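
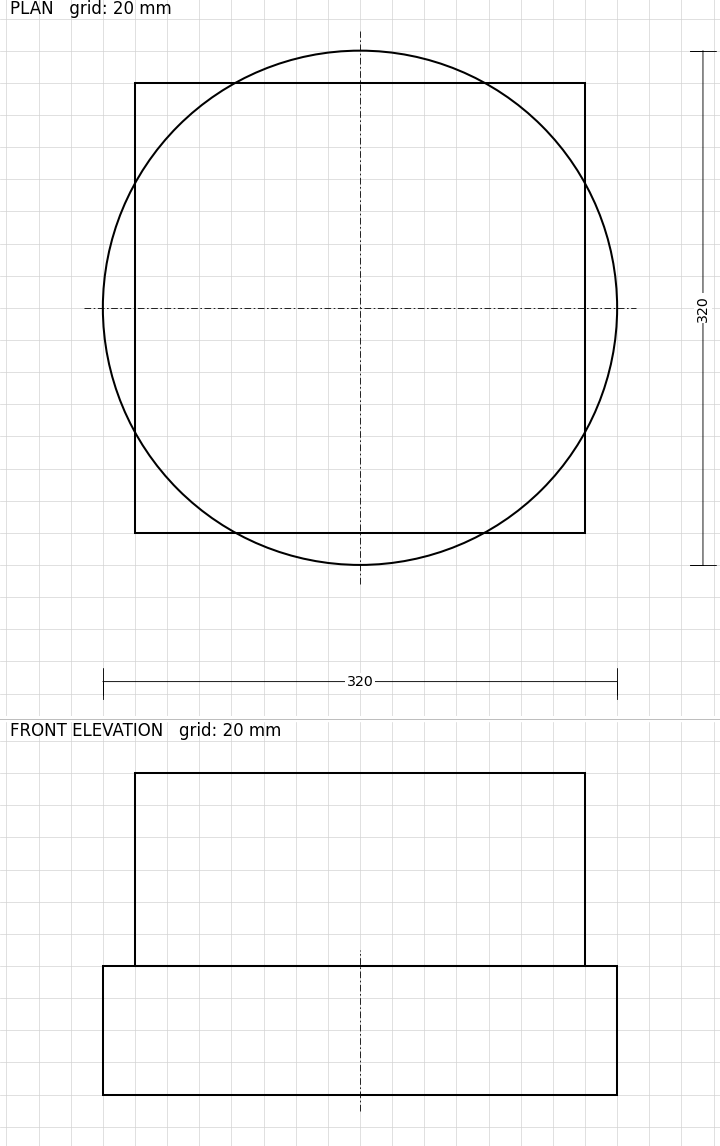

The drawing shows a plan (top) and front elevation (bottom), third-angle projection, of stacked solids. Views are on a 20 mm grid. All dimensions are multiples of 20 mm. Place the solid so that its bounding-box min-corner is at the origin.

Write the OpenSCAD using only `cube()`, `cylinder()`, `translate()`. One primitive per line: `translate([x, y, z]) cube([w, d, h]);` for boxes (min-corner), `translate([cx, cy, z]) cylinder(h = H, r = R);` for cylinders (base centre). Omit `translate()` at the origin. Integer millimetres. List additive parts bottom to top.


translate([160, 160, 0]) cylinder(h = 80, r = 160);
translate([20, 20, 80]) cube([280, 280, 120]);


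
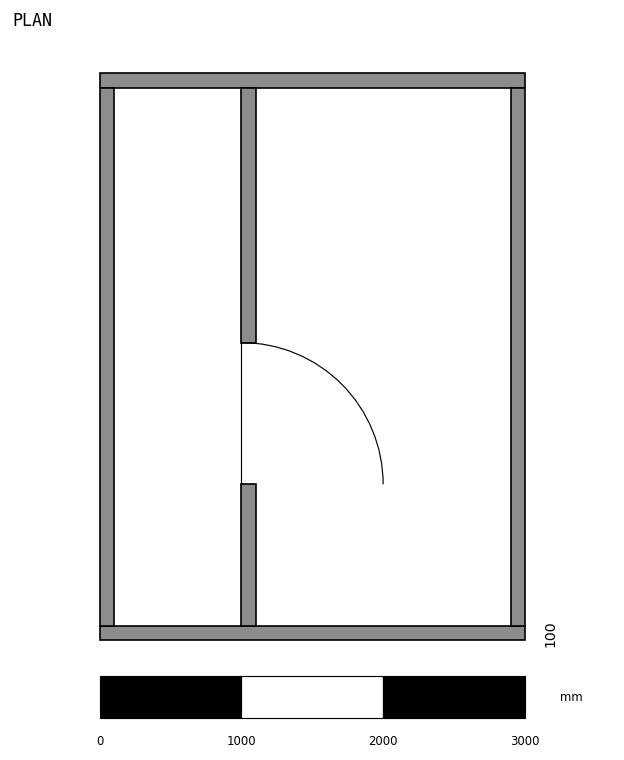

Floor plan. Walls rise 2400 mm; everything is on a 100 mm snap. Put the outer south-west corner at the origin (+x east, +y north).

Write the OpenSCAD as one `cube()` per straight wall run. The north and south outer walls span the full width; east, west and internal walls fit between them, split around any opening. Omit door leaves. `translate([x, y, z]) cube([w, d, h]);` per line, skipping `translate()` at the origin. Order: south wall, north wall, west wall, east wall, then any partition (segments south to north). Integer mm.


cube([3000, 100, 2400]);
translate([0, 3900, 0]) cube([3000, 100, 2400]);
translate([0, 100, 0]) cube([100, 3800, 2400]);
translate([2900, 100, 0]) cube([100, 3800, 2400]);
translate([1000, 100, 0]) cube([100, 1000, 2400]);
translate([1000, 2100, 0]) cube([100, 1800, 2400]);


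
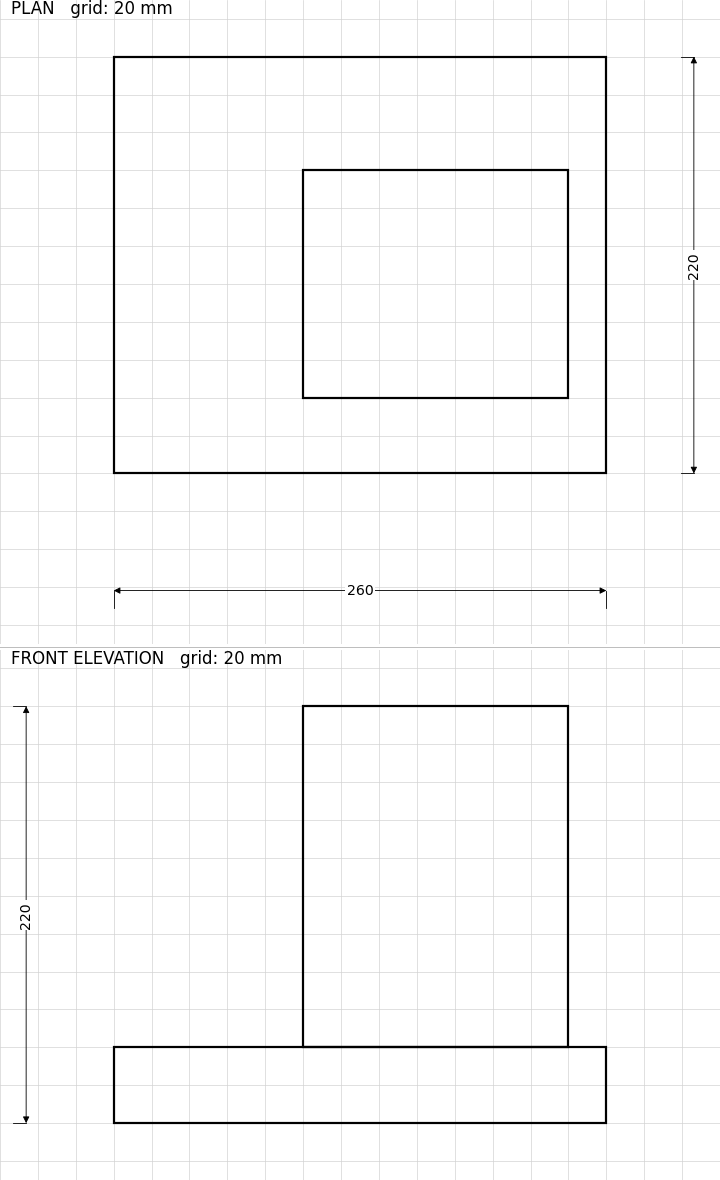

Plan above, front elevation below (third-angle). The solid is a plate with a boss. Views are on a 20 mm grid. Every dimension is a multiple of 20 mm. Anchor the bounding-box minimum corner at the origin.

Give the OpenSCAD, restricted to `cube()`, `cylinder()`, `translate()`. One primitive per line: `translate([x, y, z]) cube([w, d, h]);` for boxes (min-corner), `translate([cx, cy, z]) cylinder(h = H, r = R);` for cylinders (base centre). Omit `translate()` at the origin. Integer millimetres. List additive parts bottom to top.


cube([260, 220, 40]);
translate([100, 40, 40]) cube([140, 120, 180]);


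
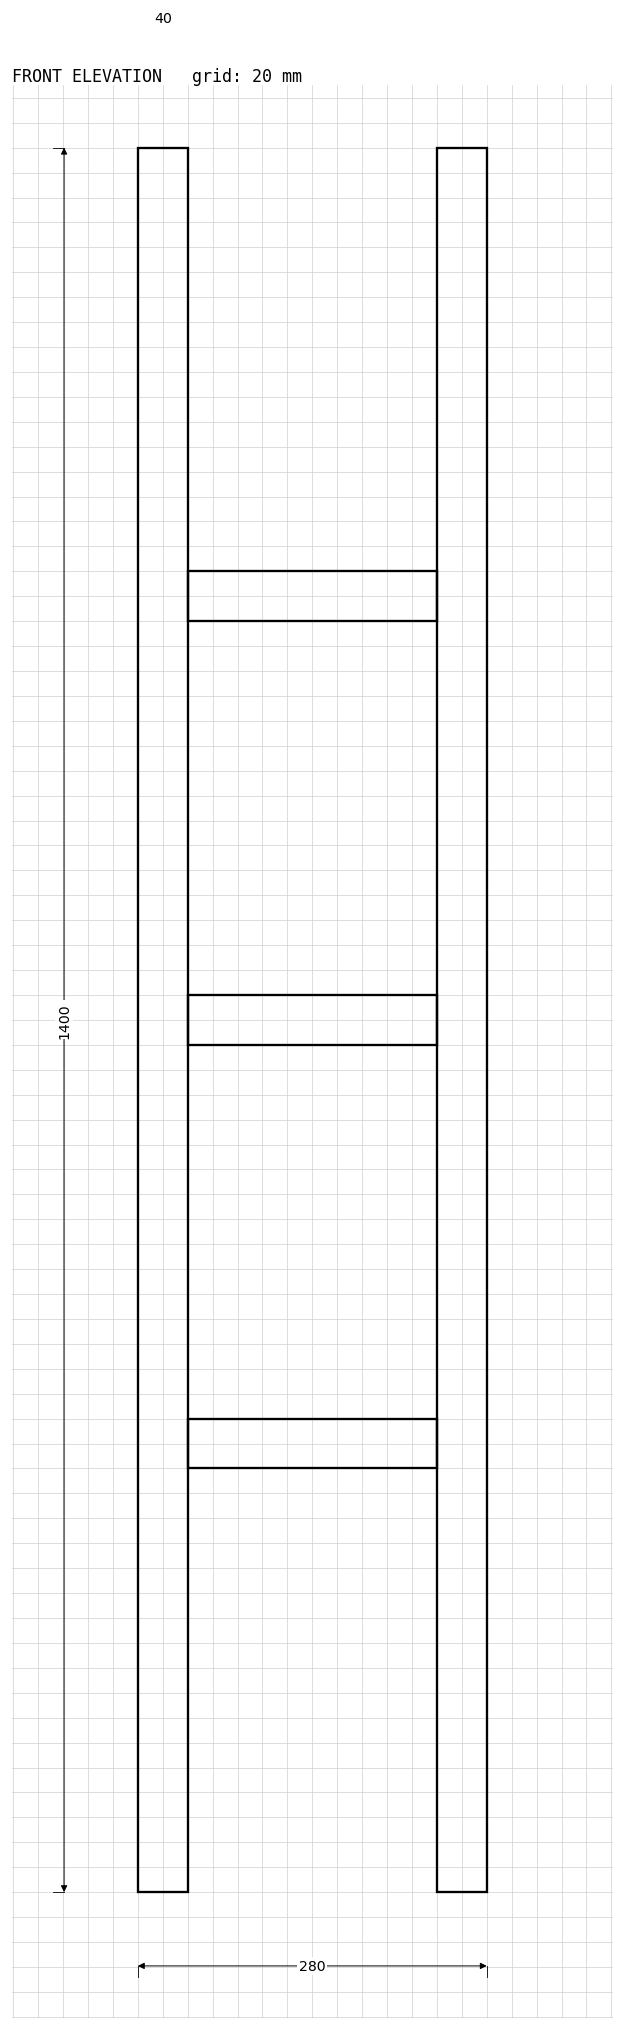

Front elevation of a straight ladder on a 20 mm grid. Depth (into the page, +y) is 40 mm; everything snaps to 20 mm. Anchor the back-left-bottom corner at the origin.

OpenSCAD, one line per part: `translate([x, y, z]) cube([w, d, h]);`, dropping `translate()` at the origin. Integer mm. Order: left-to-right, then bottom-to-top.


cube([40, 40, 1400]);
translate([40, 0, 340]) cube([200, 40, 40]);
translate([40, 0, 680]) cube([200, 40, 40]);
translate([40, 0, 1020]) cube([200, 40, 40]);
translate([240, 0, 0]) cube([40, 40, 1400]);


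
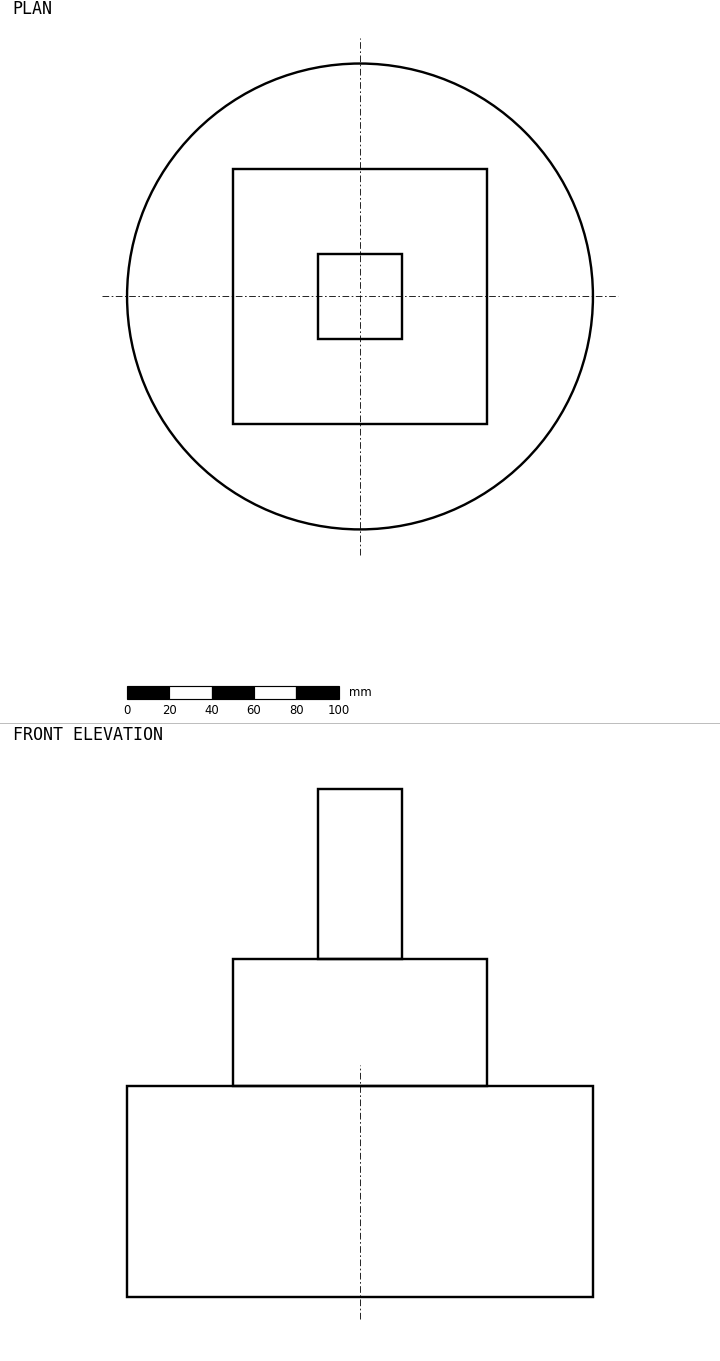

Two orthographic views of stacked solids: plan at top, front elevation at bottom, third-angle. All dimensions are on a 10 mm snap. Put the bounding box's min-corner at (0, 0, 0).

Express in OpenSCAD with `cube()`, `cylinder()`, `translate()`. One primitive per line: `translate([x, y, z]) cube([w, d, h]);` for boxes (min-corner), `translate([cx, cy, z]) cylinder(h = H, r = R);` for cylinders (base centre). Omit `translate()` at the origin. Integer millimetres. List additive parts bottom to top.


translate([110, 110, 0]) cylinder(h = 100, r = 110);
translate([50, 50, 100]) cube([120, 120, 60]);
translate([90, 90, 160]) cube([40, 40, 80]);


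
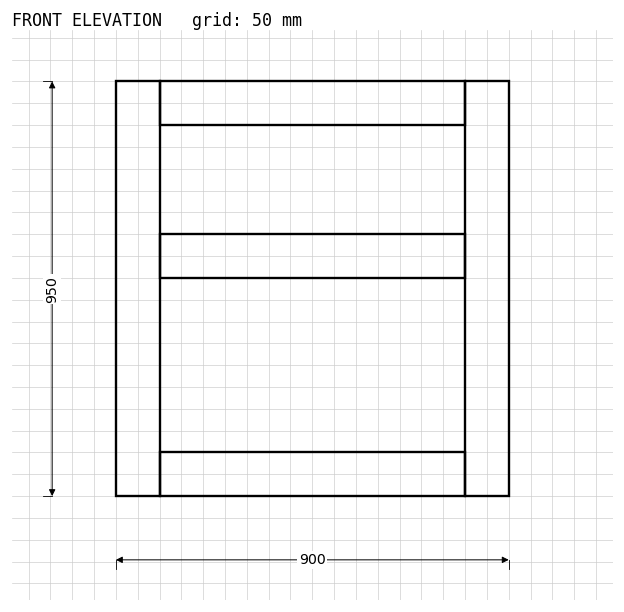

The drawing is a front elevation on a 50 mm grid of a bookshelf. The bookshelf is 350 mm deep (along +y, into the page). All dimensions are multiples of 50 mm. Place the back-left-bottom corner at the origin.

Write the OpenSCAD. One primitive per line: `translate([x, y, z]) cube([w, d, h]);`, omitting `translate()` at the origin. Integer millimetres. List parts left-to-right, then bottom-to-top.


cube([100, 350, 950]);
translate([100, 0, 0]) cube([700, 350, 100]);
translate([100, 0, 500]) cube([700, 350, 100]);
translate([100, 0, 850]) cube([700, 350, 100]);
translate([800, 0, 0]) cube([100, 350, 950]);


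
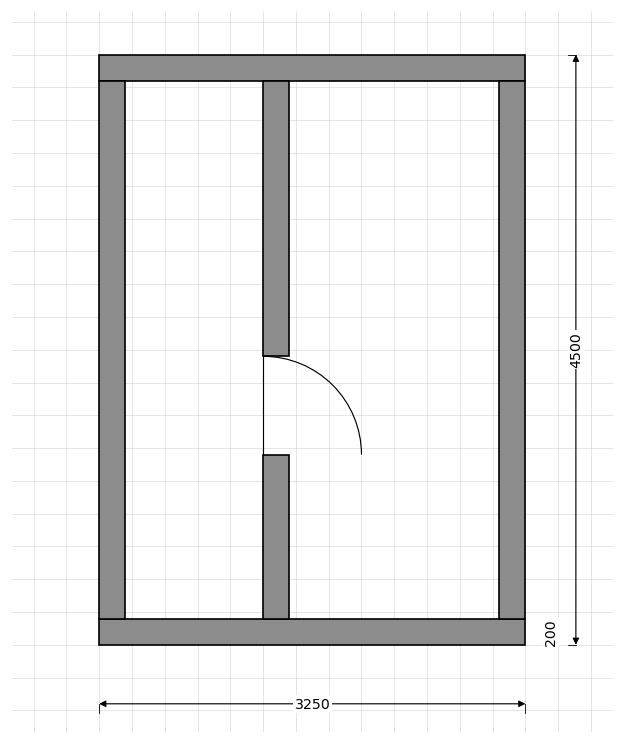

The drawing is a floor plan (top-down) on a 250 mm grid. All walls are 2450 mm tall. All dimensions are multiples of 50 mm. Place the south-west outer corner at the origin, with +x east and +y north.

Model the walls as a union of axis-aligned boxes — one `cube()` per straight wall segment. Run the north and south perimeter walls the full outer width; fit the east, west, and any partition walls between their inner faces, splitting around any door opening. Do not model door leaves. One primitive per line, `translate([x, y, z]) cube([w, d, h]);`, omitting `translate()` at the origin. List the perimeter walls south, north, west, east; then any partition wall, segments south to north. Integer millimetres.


cube([3250, 200, 2450]);
translate([0, 4300, 0]) cube([3250, 200, 2450]);
translate([0, 200, 0]) cube([200, 4100, 2450]);
translate([3050, 200, 0]) cube([200, 4100, 2450]);
translate([1250, 200, 0]) cube([200, 1250, 2450]);
translate([1250, 2200, 0]) cube([200, 2100, 2450]);


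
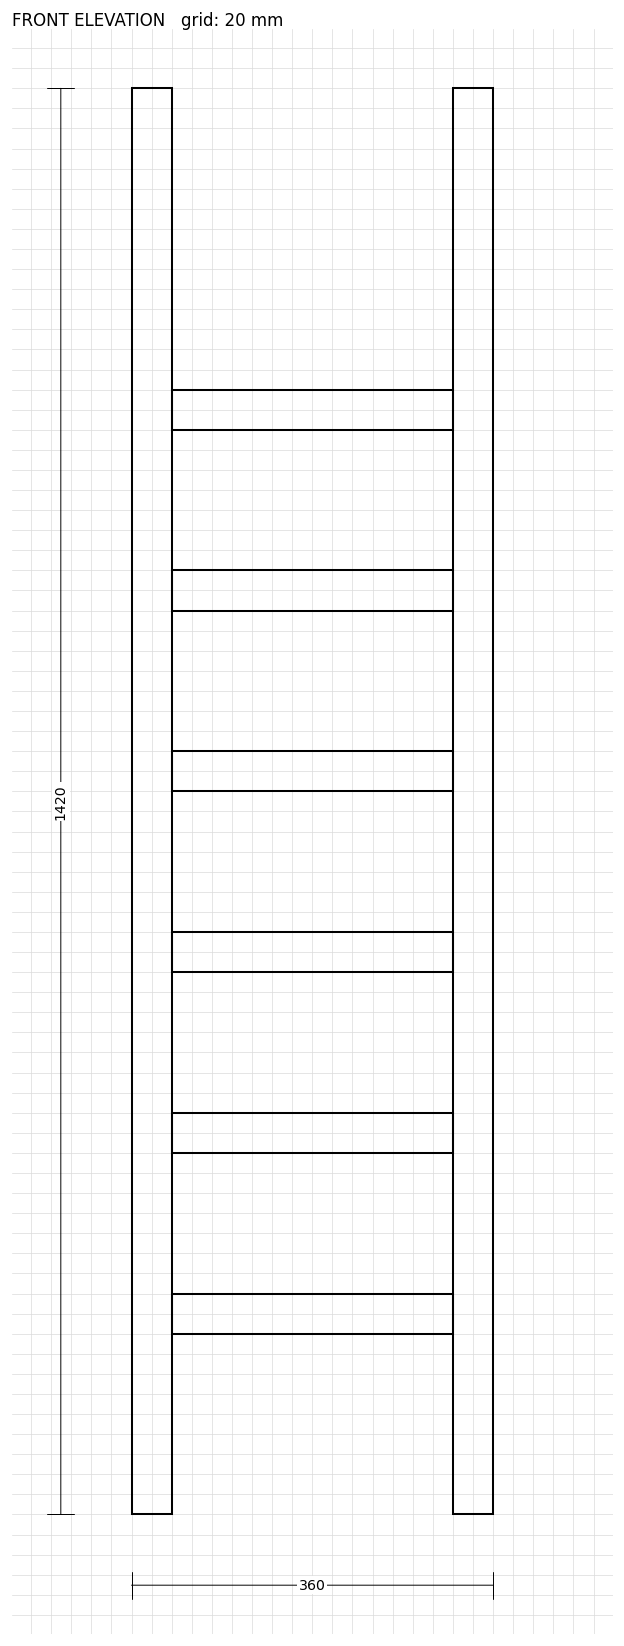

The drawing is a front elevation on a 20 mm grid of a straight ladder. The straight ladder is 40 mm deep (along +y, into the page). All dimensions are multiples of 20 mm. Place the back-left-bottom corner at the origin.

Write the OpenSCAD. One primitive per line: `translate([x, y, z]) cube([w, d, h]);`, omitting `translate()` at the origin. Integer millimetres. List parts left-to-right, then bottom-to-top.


cube([40, 40, 1420]);
translate([40, 0, 180]) cube([280, 40, 40]);
translate([40, 0, 360]) cube([280, 40, 40]);
translate([40, 0, 540]) cube([280, 40, 40]);
translate([40, 0, 720]) cube([280, 40, 40]);
translate([40, 0, 900]) cube([280, 40, 40]);
translate([40, 0, 1080]) cube([280, 40, 40]);
translate([320, 0, 0]) cube([40, 40, 1420]);


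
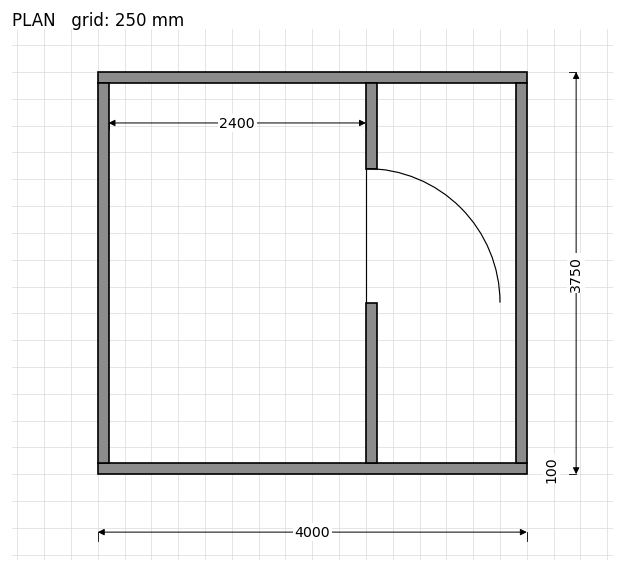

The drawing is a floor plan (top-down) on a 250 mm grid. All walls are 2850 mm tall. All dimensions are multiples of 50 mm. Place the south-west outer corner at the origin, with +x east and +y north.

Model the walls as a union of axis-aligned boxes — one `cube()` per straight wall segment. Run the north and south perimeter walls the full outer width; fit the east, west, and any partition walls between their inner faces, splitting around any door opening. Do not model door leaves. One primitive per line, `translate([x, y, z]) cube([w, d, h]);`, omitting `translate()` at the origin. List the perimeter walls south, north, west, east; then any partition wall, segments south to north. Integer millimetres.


cube([4000, 100, 2850]);
translate([0, 3650, 0]) cube([4000, 100, 2850]);
translate([0, 100, 0]) cube([100, 3550, 2850]);
translate([3900, 100, 0]) cube([100, 3550, 2850]);
translate([2500, 100, 0]) cube([100, 1500, 2850]);
translate([2500, 2850, 0]) cube([100, 800, 2850]);


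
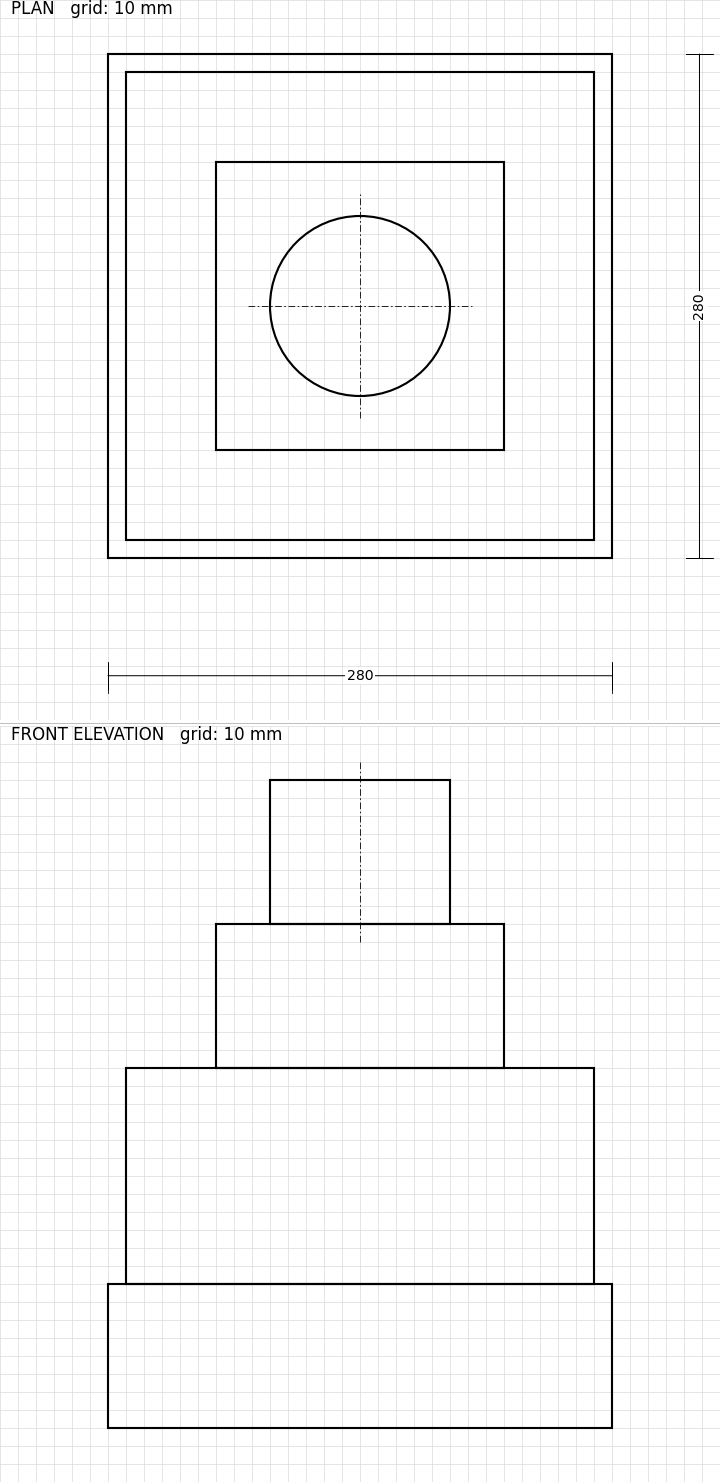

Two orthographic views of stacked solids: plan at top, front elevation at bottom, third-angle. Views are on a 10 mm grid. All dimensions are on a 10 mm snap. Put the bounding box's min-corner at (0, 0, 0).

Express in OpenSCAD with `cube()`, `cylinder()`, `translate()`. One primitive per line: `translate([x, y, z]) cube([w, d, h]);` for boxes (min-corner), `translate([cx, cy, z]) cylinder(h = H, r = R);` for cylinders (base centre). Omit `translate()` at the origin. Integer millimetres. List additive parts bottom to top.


cube([280, 280, 80]);
translate([10, 10, 80]) cube([260, 260, 120]);
translate([60, 60, 200]) cube([160, 160, 80]);
translate([140, 140, 280]) cylinder(h = 80, r = 50);


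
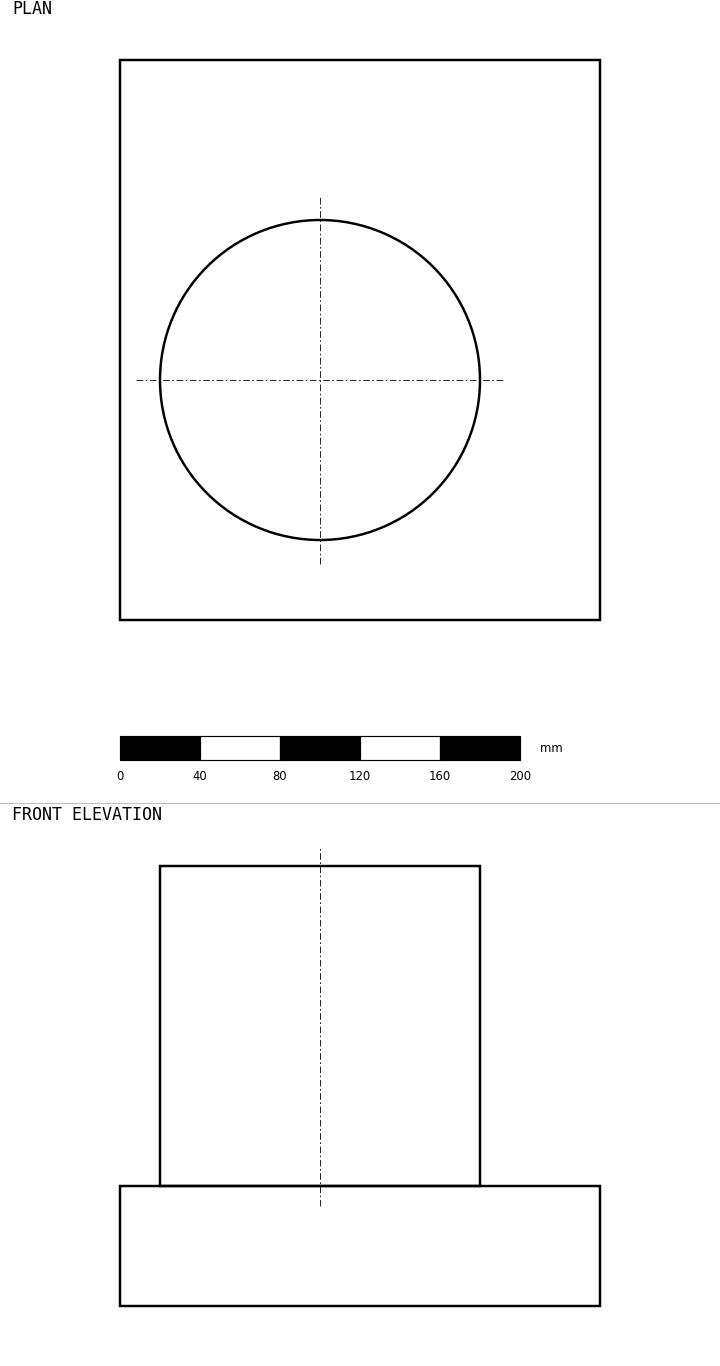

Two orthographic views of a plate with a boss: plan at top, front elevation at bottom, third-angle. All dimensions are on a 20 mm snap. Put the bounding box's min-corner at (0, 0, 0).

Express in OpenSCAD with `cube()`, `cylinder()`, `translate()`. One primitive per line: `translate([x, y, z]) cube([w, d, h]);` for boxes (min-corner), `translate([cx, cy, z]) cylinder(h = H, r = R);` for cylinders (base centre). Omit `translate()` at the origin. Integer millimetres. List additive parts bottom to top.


cube([240, 280, 60]);
translate([100, 120, 60]) cylinder(h = 160, r = 80);


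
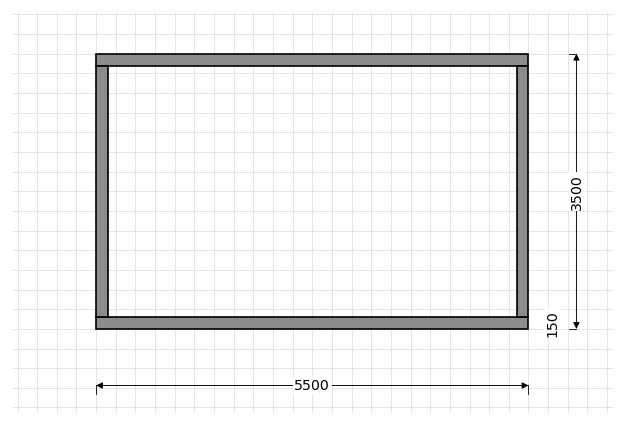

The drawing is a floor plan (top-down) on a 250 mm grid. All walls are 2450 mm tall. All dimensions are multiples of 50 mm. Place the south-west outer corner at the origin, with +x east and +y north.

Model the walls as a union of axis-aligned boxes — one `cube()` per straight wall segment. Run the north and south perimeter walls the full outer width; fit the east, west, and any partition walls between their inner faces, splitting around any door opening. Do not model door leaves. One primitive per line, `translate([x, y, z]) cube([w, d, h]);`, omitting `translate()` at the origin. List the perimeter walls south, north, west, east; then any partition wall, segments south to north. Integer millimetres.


cube([5500, 150, 2450]);
translate([0, 3350, 0]) cube([5500, 150, 2450]);
translate([0, 150, 0]) cube([150, 3200, 2450]);
translate([5350, 150, 0]) cube([150, 3200, 2450]);


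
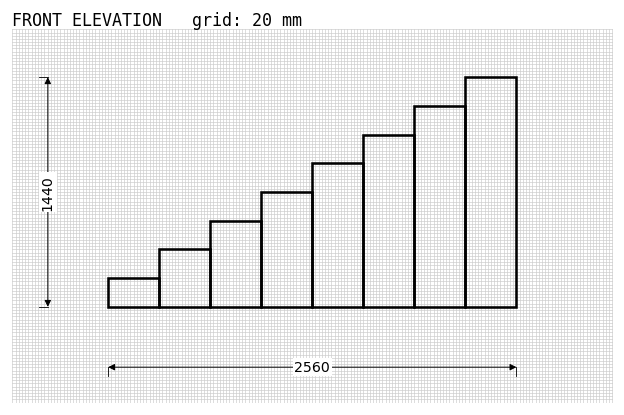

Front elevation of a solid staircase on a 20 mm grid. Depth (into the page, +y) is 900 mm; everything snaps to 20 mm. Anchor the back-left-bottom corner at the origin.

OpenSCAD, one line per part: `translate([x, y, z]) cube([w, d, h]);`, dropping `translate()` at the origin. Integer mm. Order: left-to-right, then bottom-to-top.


cube([320, 900, 180]);
translate([320, 0, 0]) cube([320, 900, 360]);
translate([640, 0, 0]) cube([320, 900, 540]);
translate([960, 0, 0]) cube([320, 900, 720]);
translate([1280, 0, 0]) cube([320, 900, 900]);
translate([1600, 0, 0]) cube([320, 900, 1080]);
translate([1920, 0, 0]) cube([320, 900, 1260]);
translate([2240, 0, 0]) cube([320, 900, 1440]);


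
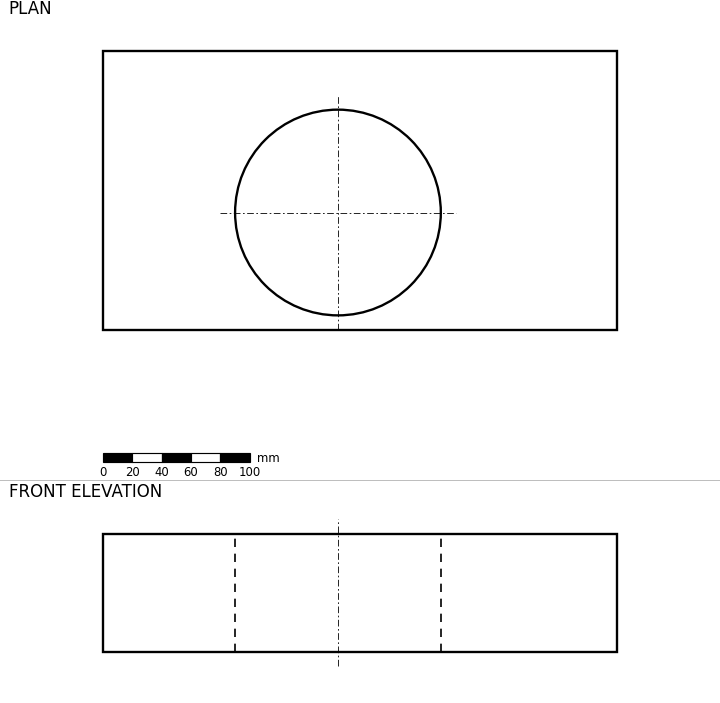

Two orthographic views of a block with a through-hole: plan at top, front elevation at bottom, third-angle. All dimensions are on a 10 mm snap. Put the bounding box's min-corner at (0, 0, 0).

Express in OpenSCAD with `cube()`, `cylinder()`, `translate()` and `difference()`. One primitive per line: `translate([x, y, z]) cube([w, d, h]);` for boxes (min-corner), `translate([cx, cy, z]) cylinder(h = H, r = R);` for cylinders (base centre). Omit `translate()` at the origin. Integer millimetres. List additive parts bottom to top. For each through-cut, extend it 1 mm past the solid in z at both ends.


difference() {
  cube([350, 190, 80]);
  translate([160, 80, -1]) cylinder(h = 82, r = 70);
}


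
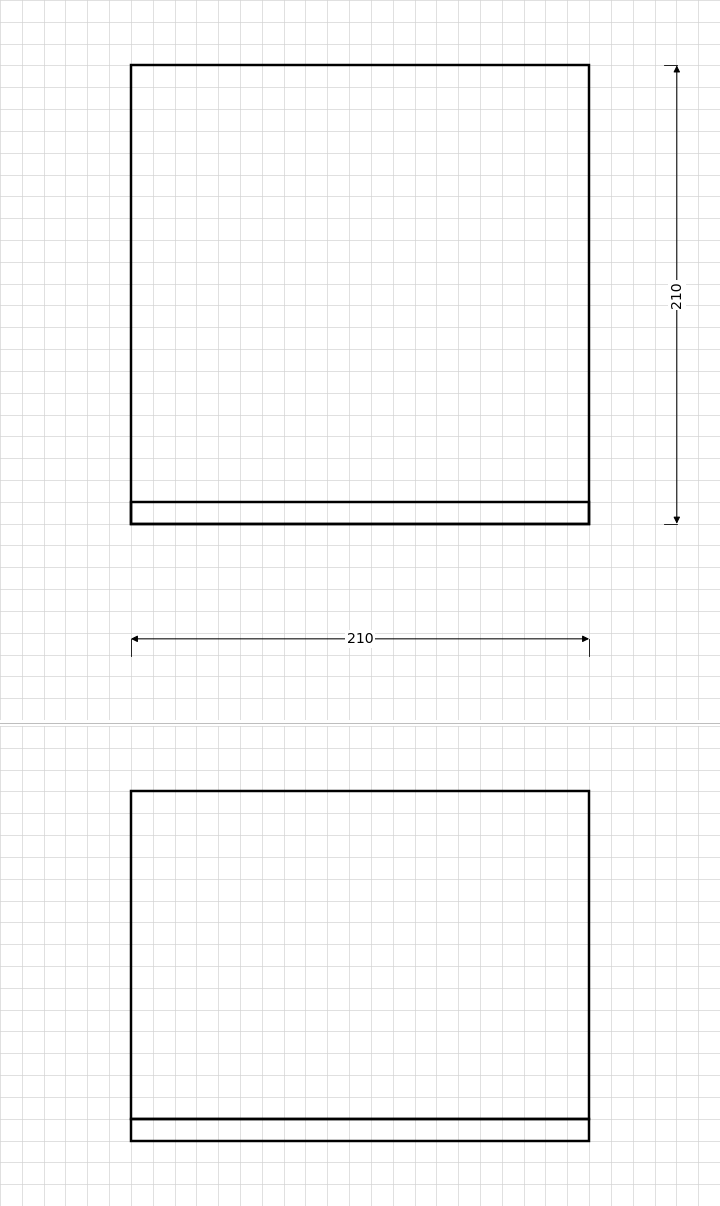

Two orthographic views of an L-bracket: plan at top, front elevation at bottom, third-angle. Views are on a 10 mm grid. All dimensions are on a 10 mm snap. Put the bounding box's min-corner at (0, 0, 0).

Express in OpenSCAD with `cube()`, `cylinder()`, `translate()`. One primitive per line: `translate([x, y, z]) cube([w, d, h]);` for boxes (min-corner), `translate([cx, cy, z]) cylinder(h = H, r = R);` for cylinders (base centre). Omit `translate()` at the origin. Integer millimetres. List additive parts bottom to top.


cube([210, 210, 10]);
translate([0, 0, 10]) cube([210, 10, 150]);


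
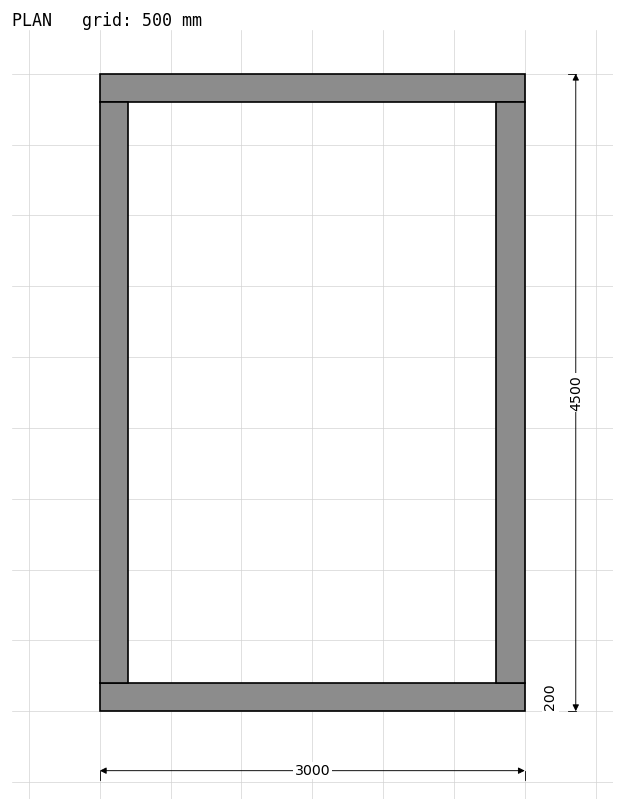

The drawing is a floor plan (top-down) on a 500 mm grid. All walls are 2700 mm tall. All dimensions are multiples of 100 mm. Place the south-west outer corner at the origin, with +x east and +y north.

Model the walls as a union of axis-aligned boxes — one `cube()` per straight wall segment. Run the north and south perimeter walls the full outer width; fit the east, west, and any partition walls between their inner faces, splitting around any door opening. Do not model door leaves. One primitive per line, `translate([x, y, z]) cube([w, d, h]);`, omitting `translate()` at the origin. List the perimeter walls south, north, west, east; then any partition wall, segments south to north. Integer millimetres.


cube([3000, 200, 2700]);
translate([0, 4300, 0]) cube([3000, 200, 2700]);
translate([0, 200, 0]) cube([200, 4100, 2700]);
translate([2800, 200, 0]) cube([200, 4100, 2700]);


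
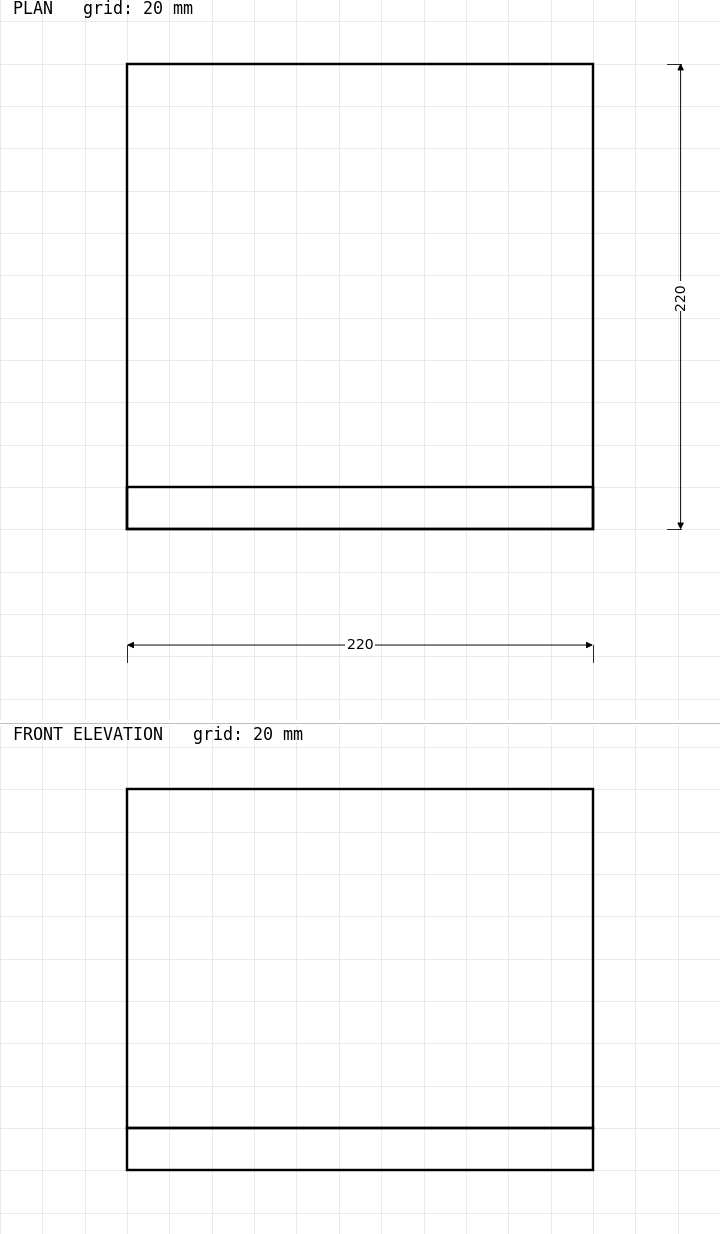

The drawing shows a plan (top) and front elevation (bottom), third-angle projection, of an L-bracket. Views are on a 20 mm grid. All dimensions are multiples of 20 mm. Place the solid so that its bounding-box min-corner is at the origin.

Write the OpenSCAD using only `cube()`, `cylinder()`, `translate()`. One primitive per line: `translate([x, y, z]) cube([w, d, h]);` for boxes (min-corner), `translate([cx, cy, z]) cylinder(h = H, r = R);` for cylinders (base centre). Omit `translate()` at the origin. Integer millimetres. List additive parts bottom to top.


cube([220, 220, 20]);
translate([0, 0, 20]) cube([220, 20, 160]);


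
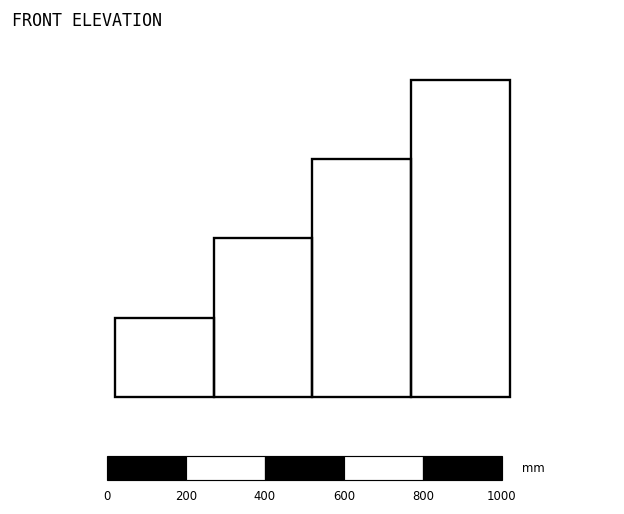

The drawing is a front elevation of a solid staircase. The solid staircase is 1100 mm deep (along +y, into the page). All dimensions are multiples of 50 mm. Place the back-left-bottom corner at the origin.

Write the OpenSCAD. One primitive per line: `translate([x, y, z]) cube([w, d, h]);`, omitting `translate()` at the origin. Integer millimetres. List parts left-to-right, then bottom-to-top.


cube([250, 1100, 200]);
translate([250, 0, 0]) cube([250, 1100, 400]);
translate([500, 0, 0]) cube([250, 1100, 600]);
translate([750, 0, 0]) cube([250, 1100, 800]);


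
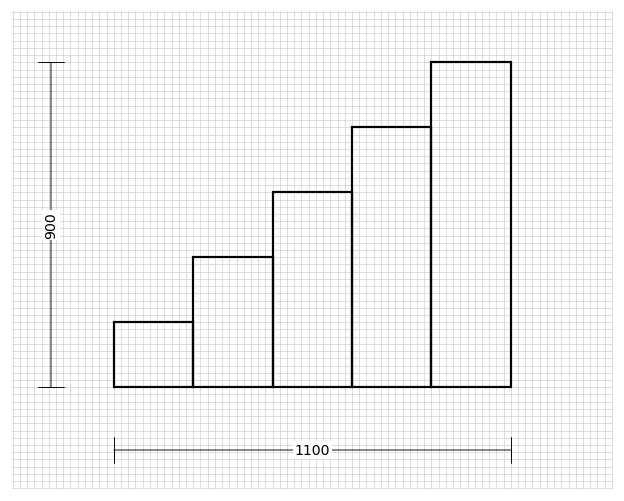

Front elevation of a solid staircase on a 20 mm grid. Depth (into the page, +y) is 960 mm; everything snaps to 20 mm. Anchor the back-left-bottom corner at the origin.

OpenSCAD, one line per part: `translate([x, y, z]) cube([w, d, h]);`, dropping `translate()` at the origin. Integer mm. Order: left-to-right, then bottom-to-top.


cube([220, 960, 180]);
translate([220, 0, 0]) cube([220, 960, 360]);
translate([440, 0, 0]) cube([220, 960, 540]);
translate([660, 0, 0]) cube([220, 960, 720]);
translate([880, 0, 0]) cube([220, 960, 900]);


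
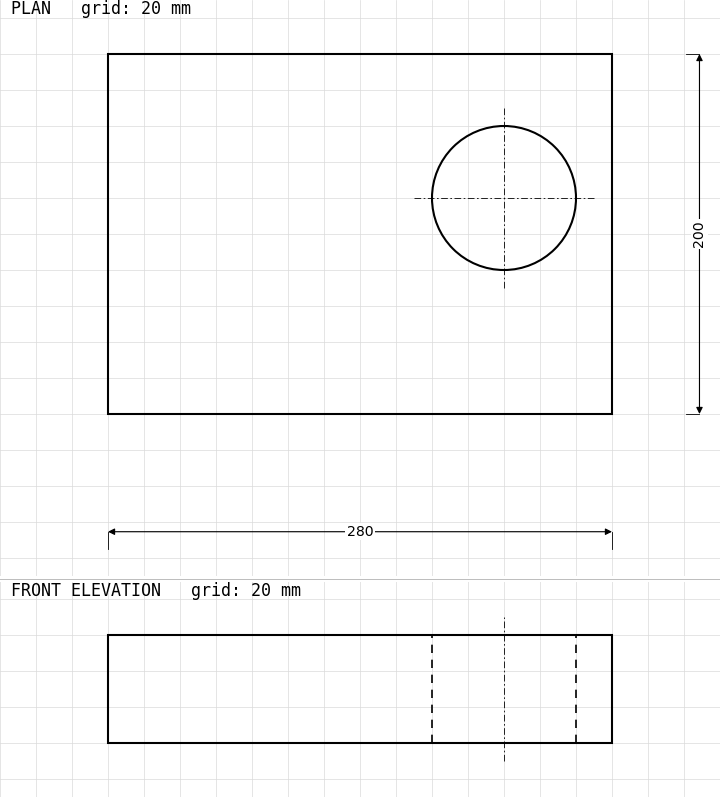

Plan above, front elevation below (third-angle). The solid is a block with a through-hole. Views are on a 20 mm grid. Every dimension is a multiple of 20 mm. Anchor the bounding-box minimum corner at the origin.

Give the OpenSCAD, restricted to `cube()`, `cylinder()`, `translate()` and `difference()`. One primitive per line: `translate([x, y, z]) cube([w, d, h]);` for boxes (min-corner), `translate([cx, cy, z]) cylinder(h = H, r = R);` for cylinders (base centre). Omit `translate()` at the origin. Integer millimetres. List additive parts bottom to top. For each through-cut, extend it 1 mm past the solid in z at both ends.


difference() {
  cube([280, 200, 60]);
  translate([220, 120, -1]) cylinder(h = 62, r = 40);
}


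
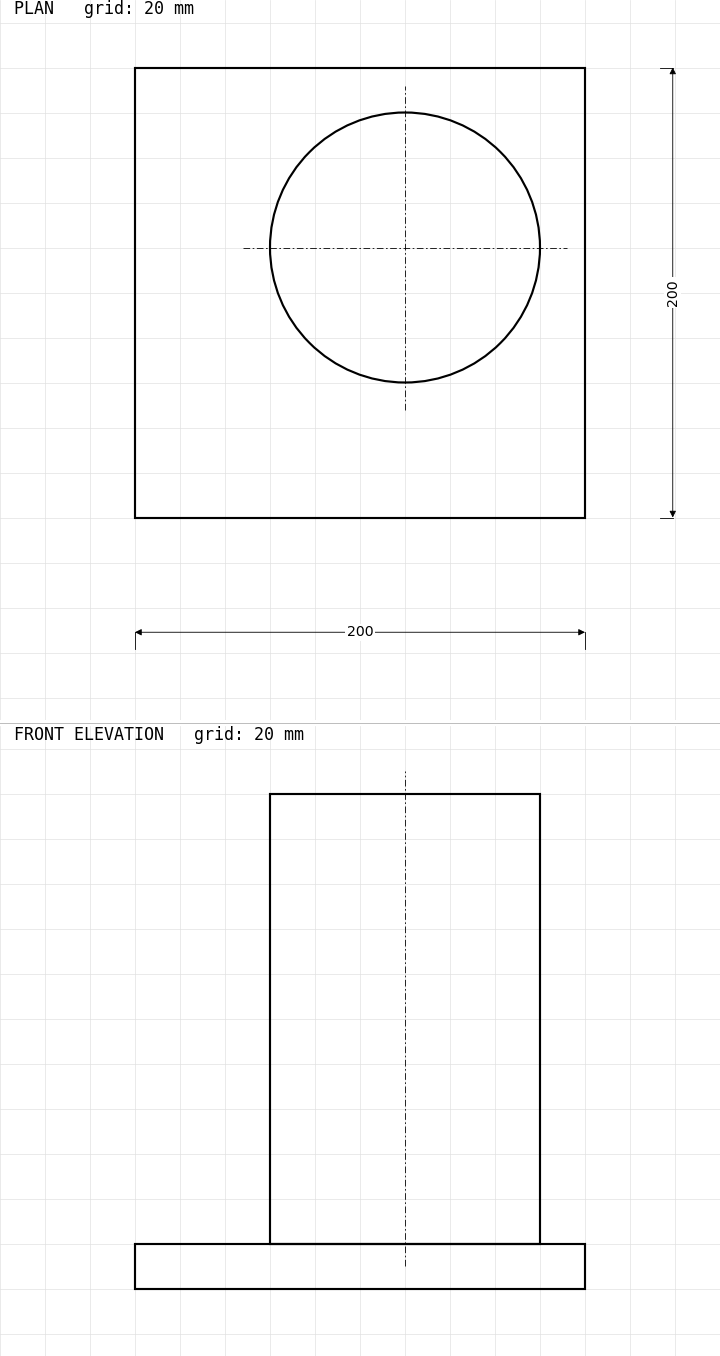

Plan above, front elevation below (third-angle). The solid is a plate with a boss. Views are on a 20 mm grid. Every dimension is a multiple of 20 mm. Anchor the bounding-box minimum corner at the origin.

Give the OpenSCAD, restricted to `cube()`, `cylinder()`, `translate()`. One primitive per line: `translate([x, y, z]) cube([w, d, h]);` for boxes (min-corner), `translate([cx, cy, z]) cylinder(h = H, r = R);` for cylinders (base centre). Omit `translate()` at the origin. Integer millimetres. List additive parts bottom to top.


cube([200, 200, 20]);
translate([120, 120, 20]) cylinder(h = 200, r = 60);


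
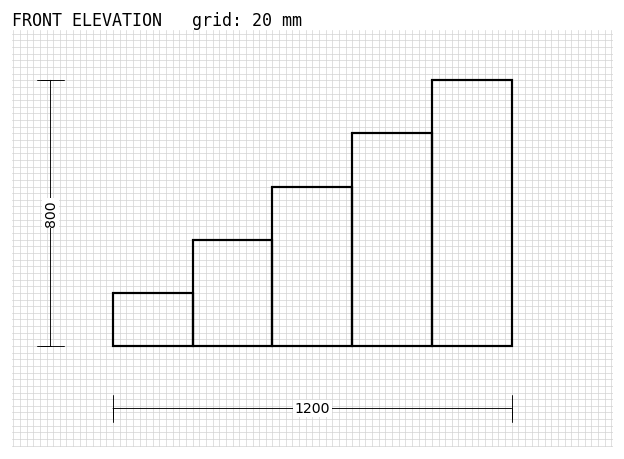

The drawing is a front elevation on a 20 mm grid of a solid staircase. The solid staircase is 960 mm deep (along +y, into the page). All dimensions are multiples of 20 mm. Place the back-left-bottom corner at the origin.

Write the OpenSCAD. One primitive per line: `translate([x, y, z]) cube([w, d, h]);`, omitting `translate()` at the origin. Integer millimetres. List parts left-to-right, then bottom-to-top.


cube([240, 960, 160]);
translate([240, 0, 0]) cube([240, 960, 320]);
translate([480, 0, 0]) cube([240, 960, 480]);
translate([720, 0, 0]) cube([240, 960, 640]);
translate([960, 0, 0]) cube([240, 960, 800]);


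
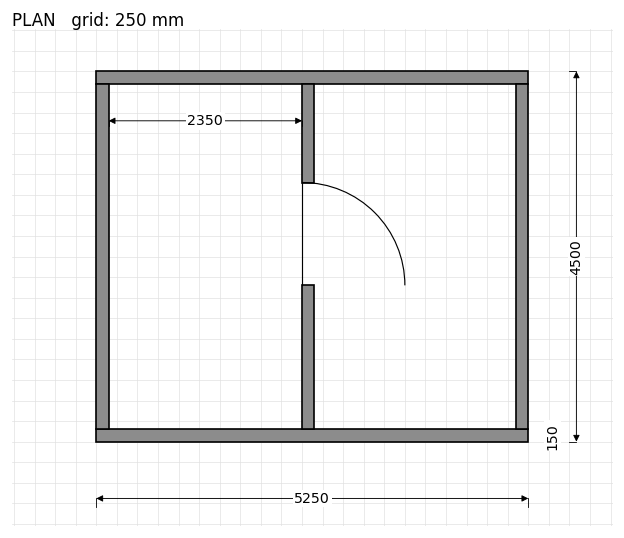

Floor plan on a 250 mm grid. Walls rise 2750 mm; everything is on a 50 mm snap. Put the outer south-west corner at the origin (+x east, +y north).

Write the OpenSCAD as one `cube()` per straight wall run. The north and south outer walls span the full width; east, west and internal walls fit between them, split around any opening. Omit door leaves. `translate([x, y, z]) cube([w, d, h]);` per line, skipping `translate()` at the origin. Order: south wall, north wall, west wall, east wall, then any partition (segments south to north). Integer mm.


cube([5250, 150, 2750]);
translate([0, 4350, 0]) cube([5250, 150, 2750]);
translate([0, 150, 0]) cube([150, 4200, 2750]);
translate([5100, 150, 0]) cube([150, 4200, 2750]);
translate([2500, 150, 0]) cube([150, 1750, 2750]);
translate([2500, 3150, 0]) cube([150, 1200, 2750]);


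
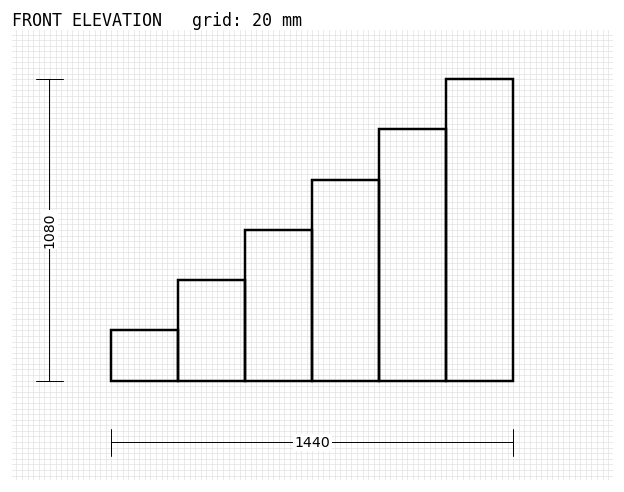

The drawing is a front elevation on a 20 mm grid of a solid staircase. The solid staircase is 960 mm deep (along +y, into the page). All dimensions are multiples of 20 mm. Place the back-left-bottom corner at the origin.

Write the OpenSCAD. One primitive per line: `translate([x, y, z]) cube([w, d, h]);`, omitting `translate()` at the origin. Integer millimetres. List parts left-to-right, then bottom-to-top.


cube([240, 960, 180]);
translate([240, 0, 0]) cube([240, 960, 360]);
translate([480, 0, 0]) cube([240, 960, 540]);
translate([720, 0, 0]) cube([240, 960, 720]);
translate([960, 0, 0]) cube([240, 960, 900]);
translate([1200, 0, 0]) cube([240, 960, 1080]);


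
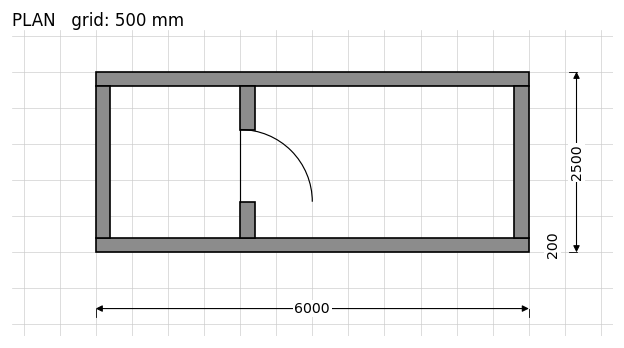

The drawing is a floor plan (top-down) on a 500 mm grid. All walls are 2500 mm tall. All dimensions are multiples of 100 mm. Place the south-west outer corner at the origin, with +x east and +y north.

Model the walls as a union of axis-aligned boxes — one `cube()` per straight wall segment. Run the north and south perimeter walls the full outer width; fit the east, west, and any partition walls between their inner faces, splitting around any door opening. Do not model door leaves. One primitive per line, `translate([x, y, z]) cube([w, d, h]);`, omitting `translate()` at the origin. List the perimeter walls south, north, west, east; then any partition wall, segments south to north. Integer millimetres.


cube([6000, 200, 2500]);
translate([0, 2300, 0]) cube([6000, 200, 2500]);
translate([0, 200, 0]) cube([200, 2100, 2500]);
translate([5800, 200, 0]) cube([200, 2100, 2500]);
translate([2000, 200, 0]) cube([200, 500, 2500]);
translate([2000, 1700, 0]) cube([200, 600, 2500]);


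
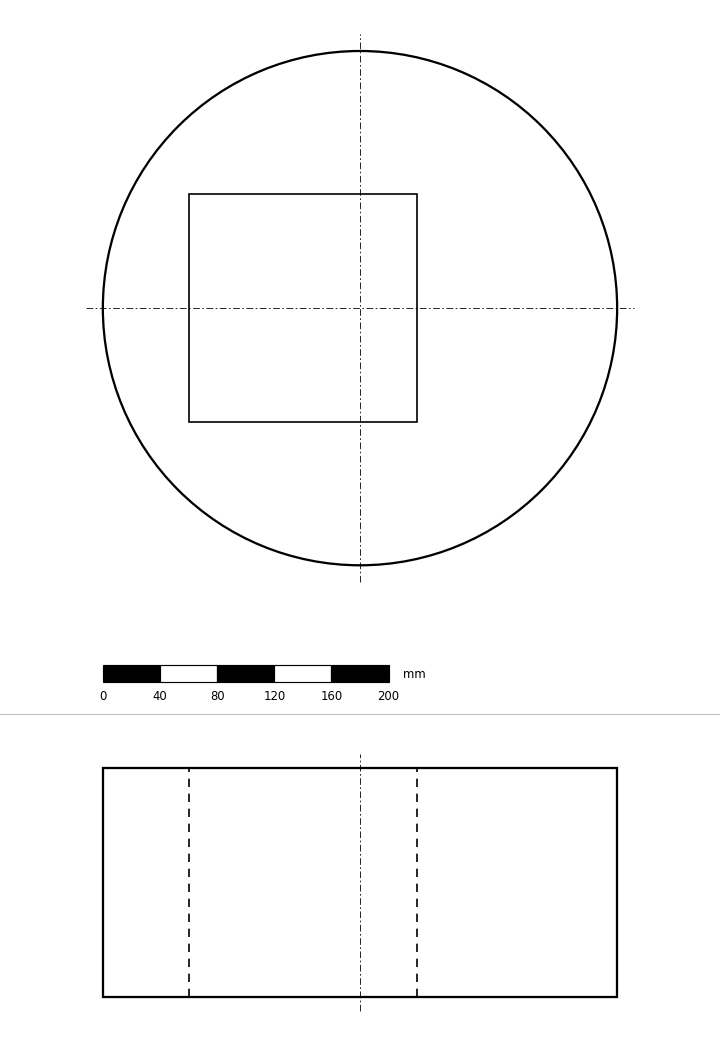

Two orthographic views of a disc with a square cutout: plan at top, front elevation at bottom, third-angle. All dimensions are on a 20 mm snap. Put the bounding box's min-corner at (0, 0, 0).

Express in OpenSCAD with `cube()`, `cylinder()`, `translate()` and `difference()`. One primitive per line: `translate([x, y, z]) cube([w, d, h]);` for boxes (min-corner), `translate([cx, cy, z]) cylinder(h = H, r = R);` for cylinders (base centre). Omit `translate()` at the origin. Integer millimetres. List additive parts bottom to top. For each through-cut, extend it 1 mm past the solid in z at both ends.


difference() {
  translate([180, 180, 0]) cylinder(h = 160, r = 180);
  translate([60, 100, -1]) cube([160, 160, 162]);
}


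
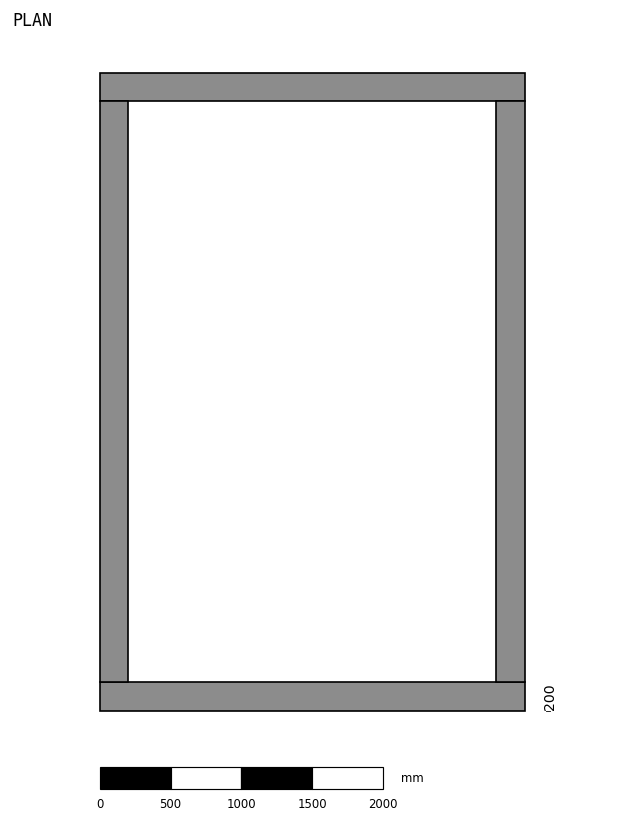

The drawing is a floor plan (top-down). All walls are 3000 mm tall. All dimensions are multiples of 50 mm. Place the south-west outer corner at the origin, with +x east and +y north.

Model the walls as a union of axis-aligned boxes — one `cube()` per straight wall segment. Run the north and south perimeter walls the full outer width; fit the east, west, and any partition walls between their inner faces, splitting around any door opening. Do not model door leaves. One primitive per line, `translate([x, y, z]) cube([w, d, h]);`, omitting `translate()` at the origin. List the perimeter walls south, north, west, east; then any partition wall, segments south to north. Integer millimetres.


cube([3000, 200, 3000]);
translate([0, 4300, 0]) cube([3000, 200, 3000]);
translate([0, 200, 0]) cube([200, 4100, 3000]);
translate([2800, 200, 0]) cube([200, 4100, 3000]);


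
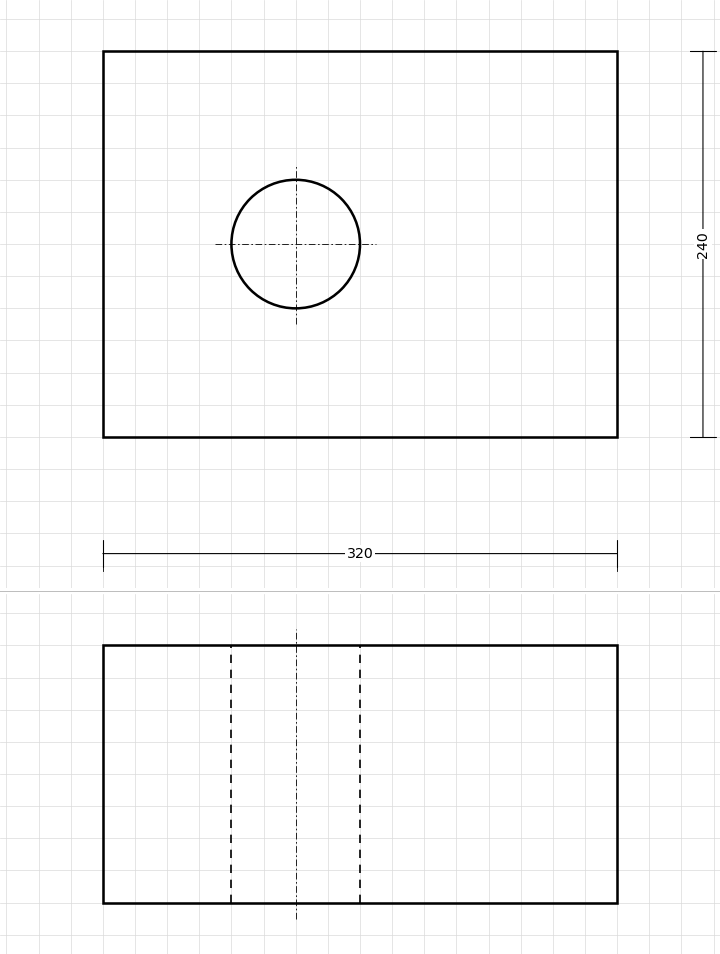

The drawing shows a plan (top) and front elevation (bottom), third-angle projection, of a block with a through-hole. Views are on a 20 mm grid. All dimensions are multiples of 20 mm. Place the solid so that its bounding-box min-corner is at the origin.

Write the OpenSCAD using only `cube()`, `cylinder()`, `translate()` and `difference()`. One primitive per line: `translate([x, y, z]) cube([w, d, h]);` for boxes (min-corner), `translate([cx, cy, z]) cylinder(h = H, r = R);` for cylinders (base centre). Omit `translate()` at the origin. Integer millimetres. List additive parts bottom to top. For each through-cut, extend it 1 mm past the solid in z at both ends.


difference() {
  cube([320, 240, 160]);
  translate([120, 120, -1]) cylinder(h = 162, r = 40);
}


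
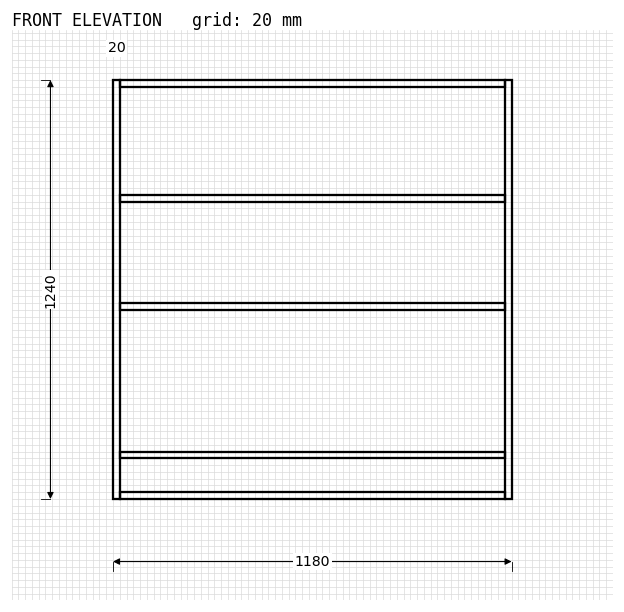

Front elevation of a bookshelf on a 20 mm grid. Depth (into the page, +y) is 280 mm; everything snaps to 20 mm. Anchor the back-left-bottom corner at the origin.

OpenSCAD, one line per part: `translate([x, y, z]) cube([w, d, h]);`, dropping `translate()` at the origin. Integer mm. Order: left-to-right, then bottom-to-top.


cube([20, 280, 1240]);
translate([20, 0, 0]) cube([1140, 280, 20]);
translate([20, 0, 120]) cube([1140, 280, 20]);
translate([20, 0, 560]) cube([1140, 280, 20]);
translate([20, 0, 880]) cube([1140, 280, 20]);
translate([20, 0, 1220]) cube([1140, 280, 20]);
translate([1160, 0, 0]) cube([20, 280, 1240]);


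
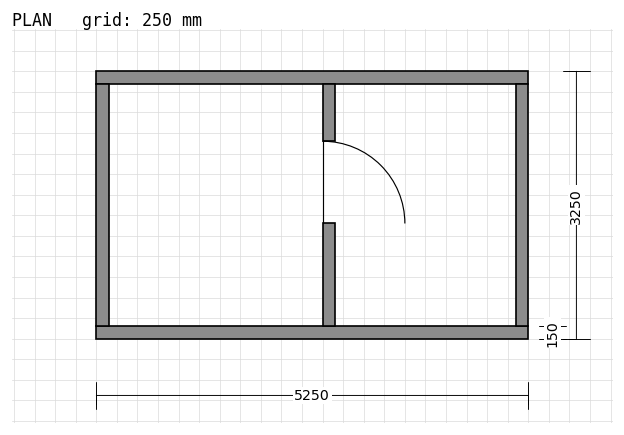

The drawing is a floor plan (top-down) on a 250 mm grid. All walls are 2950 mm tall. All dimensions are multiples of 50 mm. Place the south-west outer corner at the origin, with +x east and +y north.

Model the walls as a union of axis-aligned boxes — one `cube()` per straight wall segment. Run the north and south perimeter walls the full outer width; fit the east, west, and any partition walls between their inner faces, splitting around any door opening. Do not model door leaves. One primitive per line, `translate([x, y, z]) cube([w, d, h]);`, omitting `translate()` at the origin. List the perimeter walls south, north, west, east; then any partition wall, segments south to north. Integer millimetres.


cube([5250, 150, 2950]);
translate([0, 3100, 0]) cube([5250, 150, 2950]);
translate([0, 150, 0]) cube([150, 2950, 2950]);
translate([5100, 150, 0]) cube([150, 2950, 2950]);
translate([2750, 150, 0]) cube([150, 1250, 2950]);
translate([2750, 2400, 0]) cube([150, 700, 2950]);


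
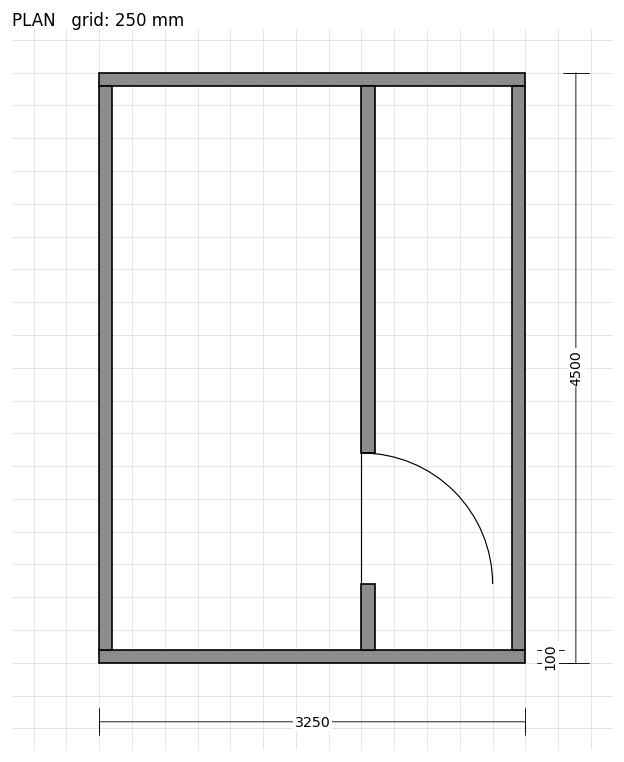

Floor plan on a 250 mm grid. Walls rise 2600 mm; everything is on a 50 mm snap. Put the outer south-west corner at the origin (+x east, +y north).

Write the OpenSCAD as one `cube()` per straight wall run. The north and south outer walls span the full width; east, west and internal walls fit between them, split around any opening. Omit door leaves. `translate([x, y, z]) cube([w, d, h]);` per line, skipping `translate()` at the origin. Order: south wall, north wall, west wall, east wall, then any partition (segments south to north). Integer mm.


cube([3250, 100, 2600]);
translate([0, 4400, 0]) cube([3250, 100, 2600]);
translate([0, 100, 0]) cube([100, 4300, 2600]);
translate([3150, 100, 0]) cube([100, 4300, 2600]);
translate([2000, 100, 0]) cube([100, 500, 2600]);
translate([2000, 1600, 0]) cube([100, 2800, 2600]);


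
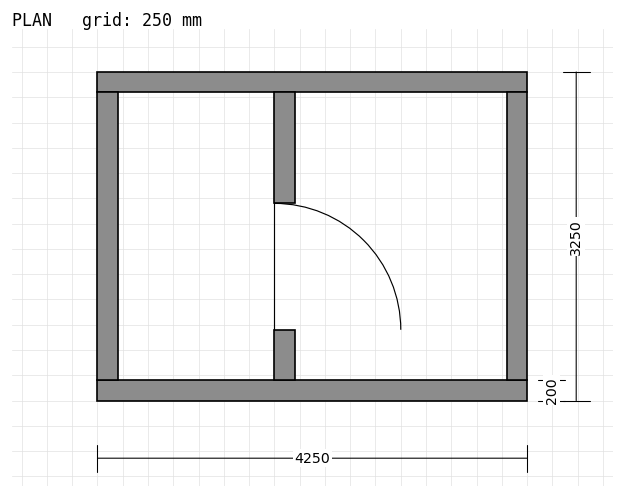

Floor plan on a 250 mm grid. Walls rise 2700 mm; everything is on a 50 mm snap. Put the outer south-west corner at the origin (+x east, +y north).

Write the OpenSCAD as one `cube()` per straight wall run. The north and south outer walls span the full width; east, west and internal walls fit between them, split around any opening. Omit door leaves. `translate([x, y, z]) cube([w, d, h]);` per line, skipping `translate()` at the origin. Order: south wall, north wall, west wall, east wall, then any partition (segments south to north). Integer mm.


cube([4250, 200, 2700]);
translate([0, 3050, 0]) cube([4250, 200, 2700]);
translate([0, 200, 0]) cube([200, 2850, 2700]);
translate([4050, 200, 0]) cube([200, 2850, 2700]);
translate([1750, 200, 0]) cube([200, 500, 2700]);
translate([1750, 1950, 0]) cube([200, 1100, 2700]);


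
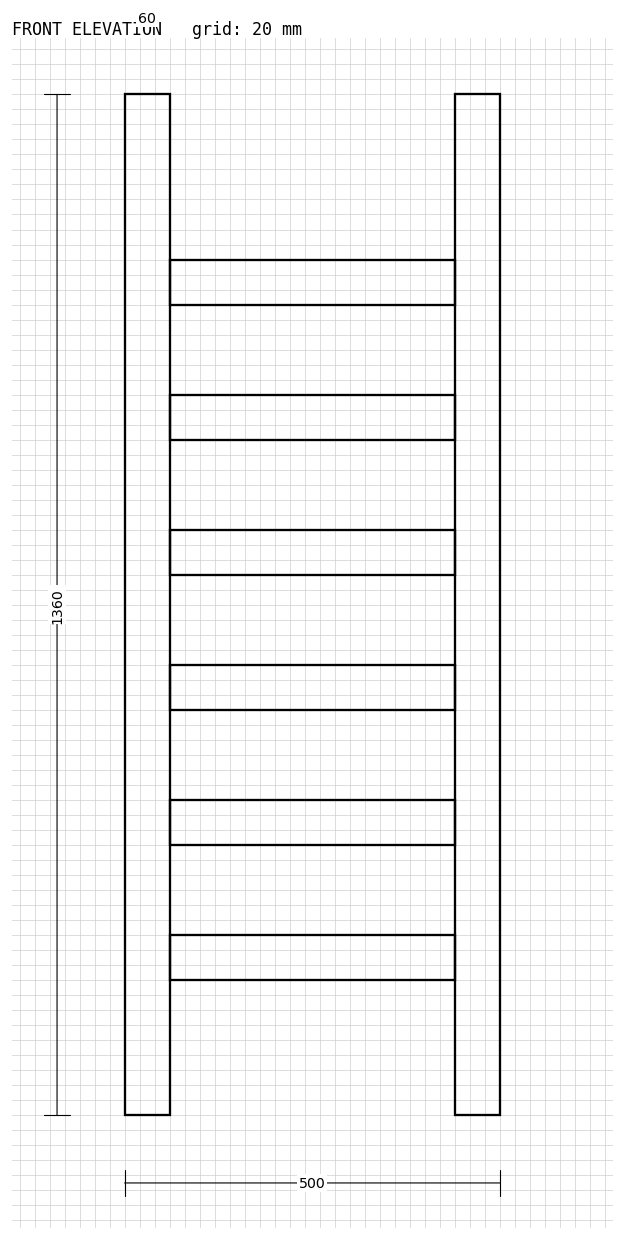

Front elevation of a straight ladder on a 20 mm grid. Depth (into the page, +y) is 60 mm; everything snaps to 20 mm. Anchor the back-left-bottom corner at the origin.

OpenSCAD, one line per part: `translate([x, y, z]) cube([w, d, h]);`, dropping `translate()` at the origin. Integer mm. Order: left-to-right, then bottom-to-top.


cube([60, 60, 1360]);
translate([60, 0, 180]) cube([380, 60, 60]);
translate([60, 0, 360]) cube([380, 60, 60]);
translate([60, 0, 540]) cube([380, 60, 60]);
translate([60, 0, 720]) cube([380, 60, 60]);
translate([60, 0, 900]) cube([380, 60, 60]);
translate([60, 0, 1080]) cube([380, 60, 60]);
translate([440, 0, 0]) cube([60, 60, 1360]);


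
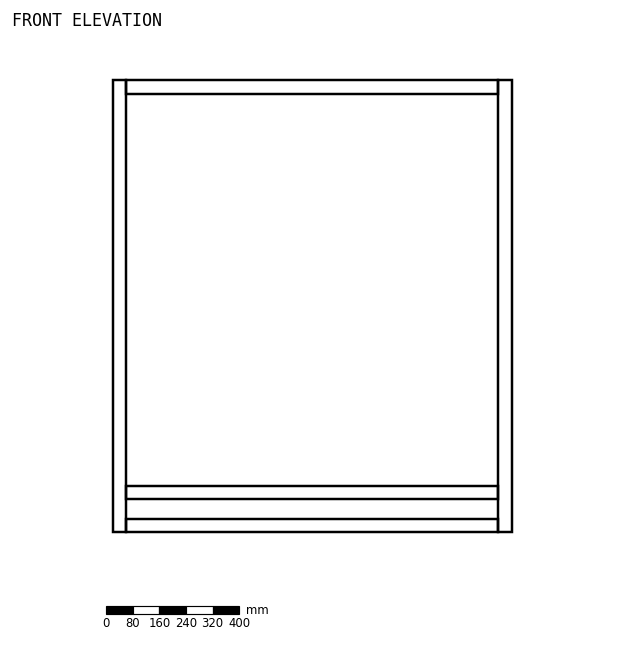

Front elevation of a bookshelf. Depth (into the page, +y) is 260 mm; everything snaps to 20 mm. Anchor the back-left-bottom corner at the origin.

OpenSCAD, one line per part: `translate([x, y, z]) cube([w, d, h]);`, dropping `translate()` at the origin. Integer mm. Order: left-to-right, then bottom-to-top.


cube([40, 260, 1360]);
translate([40, 0, 0]) cube([1120, 260, 40]);
translate([40, 0, 100]) cube([1120, 260, 40]);
translate([40, 0, 1320]) cube([1120, 260, 40]);
translate([1160, 0, 0]) cube([40, 260, 1360]);


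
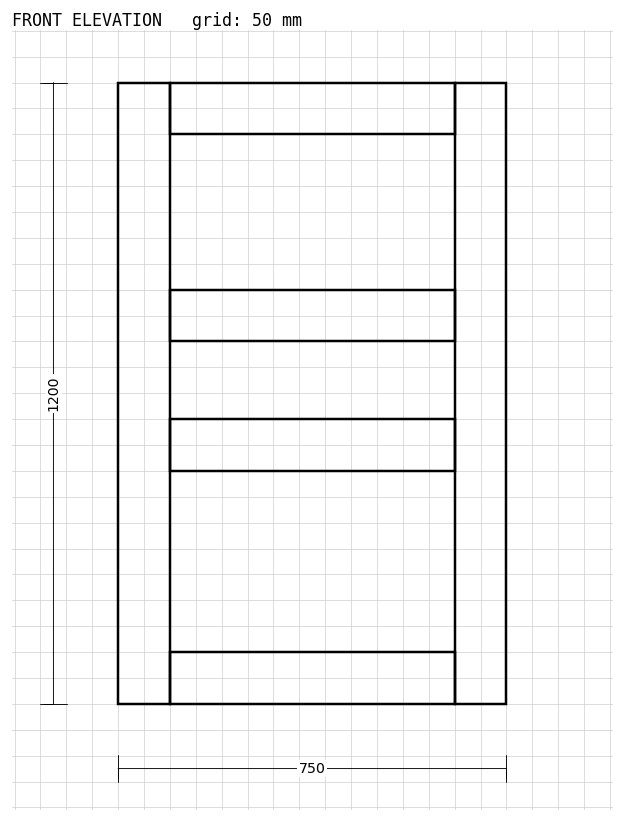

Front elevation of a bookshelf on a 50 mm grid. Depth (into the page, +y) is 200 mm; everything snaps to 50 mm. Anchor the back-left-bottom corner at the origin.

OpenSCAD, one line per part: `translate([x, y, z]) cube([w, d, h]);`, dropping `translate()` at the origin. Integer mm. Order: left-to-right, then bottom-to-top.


cube([100, 200, 1200]);
translate([100, 0, 0]) cube([550, 200, 100]);
translate([100, 0, 450]) cube([550, 200, 100]);
translate([100, 0, 700]) cube([550, 200, 100]);
translate([100, 0, 1100]) cube([550, 200, 100]);
translate([650, 0, 0]) cube([100, 200, 1200]);


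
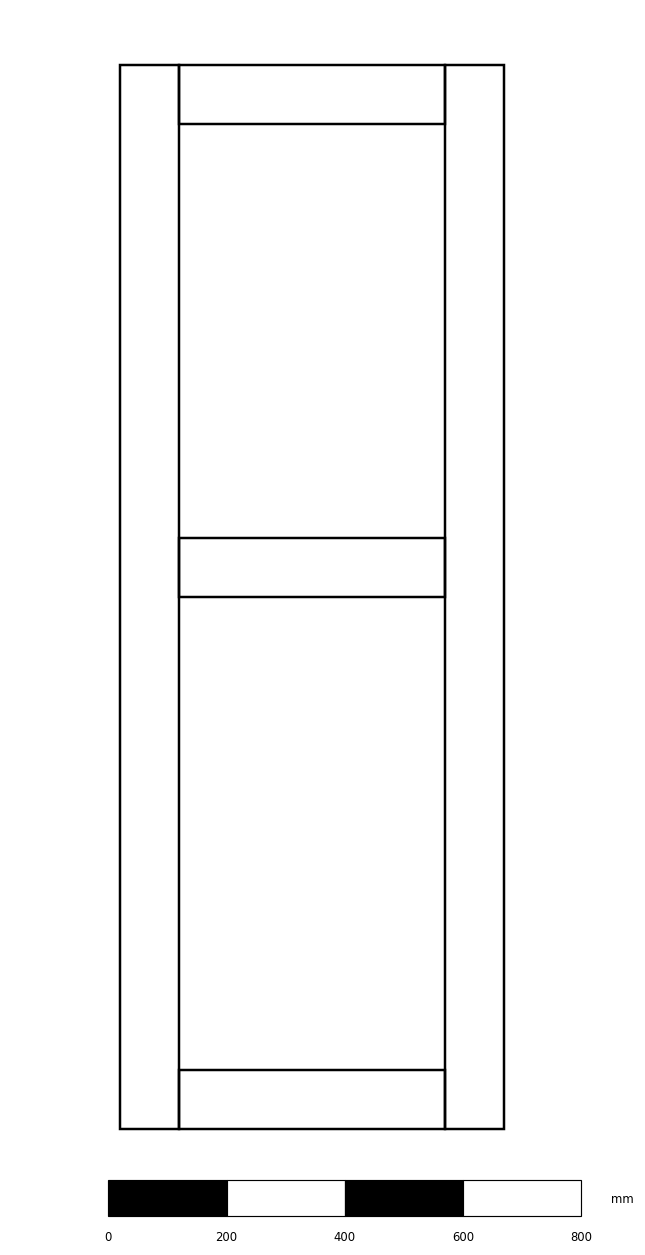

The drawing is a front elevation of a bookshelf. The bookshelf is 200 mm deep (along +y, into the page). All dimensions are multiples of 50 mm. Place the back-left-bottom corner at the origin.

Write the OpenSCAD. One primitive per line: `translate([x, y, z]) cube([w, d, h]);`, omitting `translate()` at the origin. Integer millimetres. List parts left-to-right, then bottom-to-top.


cube([100, 200, 1800]);
translate([100, 0, 0]) cube([450, 200, 100]);
translate([100, 0, 900]) cube([450, 200, 100]);
translate([100, 0, 1700]) cube([450, 200, 100]);
translate([550, 0, 0]) cube([100, 200, 1800]);


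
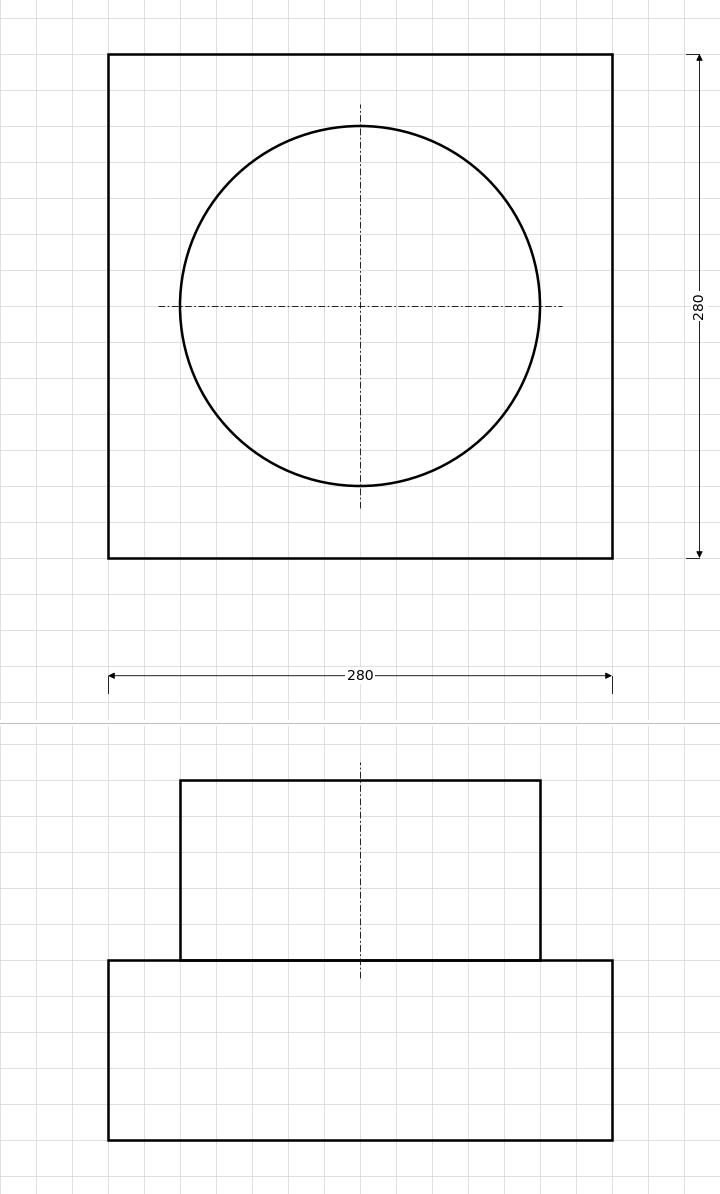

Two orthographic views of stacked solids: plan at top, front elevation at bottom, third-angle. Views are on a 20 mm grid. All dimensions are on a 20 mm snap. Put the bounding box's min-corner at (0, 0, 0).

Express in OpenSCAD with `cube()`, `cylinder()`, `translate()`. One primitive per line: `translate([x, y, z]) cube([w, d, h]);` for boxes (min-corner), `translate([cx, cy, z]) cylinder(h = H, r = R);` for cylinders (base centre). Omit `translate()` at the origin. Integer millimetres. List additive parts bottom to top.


cube([280, 280, 100]);
translate([140, 140, 100]) cylinder(h = 100, r = 100);
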